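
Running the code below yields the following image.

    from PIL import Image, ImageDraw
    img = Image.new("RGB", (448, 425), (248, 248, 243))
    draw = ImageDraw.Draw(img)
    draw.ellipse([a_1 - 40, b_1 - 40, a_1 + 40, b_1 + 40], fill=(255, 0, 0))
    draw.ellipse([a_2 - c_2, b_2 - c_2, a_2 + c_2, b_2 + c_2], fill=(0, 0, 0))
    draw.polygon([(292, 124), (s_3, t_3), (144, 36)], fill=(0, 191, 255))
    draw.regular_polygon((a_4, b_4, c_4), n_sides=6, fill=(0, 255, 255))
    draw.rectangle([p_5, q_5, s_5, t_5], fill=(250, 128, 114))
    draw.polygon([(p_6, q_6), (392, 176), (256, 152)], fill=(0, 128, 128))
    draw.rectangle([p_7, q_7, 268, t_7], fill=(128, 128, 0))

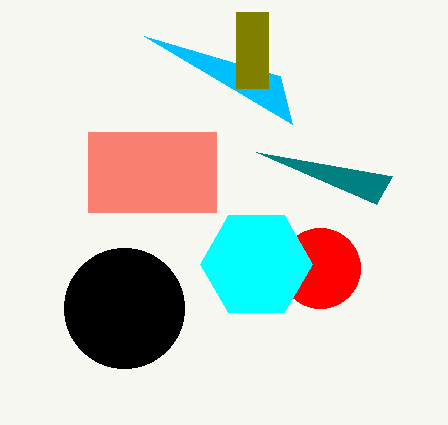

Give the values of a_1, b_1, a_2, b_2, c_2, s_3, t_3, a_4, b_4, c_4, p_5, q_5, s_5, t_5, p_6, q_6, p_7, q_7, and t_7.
a_1 = 320, b_1 = 268, a_2 = 124, b_2 = 308, c_2 = 60, s_3 = 280, t_3 = 76, a_4 = 256, b_4 = 264, c_4 = 56, p_5 = 88, q_5 = 132, s_5 = 216, t_5 = 212, p_6 = 376, q_6 = 204, p_7 = 236, q_7 = 12, t_7 = 88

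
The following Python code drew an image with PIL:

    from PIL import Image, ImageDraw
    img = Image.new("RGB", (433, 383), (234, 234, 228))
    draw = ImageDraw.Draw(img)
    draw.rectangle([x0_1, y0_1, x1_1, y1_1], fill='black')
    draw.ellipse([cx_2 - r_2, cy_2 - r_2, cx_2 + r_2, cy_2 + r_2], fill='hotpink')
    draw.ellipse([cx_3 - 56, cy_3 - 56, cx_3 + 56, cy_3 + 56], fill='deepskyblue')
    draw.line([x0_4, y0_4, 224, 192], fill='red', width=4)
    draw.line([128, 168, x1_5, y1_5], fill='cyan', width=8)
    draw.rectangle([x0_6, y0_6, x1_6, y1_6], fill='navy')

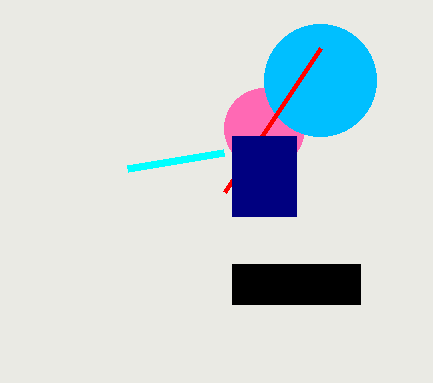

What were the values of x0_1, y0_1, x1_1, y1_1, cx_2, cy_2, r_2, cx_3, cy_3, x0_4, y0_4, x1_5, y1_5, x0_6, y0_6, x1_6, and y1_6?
x0_1 = 232, y0_1 = 264, x1_1 = 360, y1_1 = 304, cx_2 = 264, cy_2 = 128, r_2 = 40, cx_3 = 320, cy_3 = 80, x0_4 = 320, y0_4 = 48, x1_5 = 224, y1_5 = 152, x0_6 = 232, y0_6 = 136, x1_6 = 296, y1_6 = 216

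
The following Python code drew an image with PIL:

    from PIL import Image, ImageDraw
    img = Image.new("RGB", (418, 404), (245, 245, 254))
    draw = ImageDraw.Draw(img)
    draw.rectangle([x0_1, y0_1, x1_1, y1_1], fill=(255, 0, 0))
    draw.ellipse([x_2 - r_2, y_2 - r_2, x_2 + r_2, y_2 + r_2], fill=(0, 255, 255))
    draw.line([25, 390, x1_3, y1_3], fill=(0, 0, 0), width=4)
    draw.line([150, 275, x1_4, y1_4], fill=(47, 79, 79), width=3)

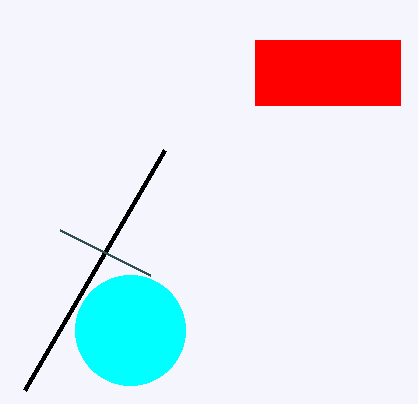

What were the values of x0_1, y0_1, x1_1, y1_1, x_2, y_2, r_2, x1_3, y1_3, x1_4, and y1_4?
x0_1 = 255
y0_1 = 40
x1_1 = 400
y1_1 = 105
x_2 = 130
y_2 = 330
r_2 = 55
x1_3 = 165
y1_3 = 150
x1_4 = 60
y1_4 = 230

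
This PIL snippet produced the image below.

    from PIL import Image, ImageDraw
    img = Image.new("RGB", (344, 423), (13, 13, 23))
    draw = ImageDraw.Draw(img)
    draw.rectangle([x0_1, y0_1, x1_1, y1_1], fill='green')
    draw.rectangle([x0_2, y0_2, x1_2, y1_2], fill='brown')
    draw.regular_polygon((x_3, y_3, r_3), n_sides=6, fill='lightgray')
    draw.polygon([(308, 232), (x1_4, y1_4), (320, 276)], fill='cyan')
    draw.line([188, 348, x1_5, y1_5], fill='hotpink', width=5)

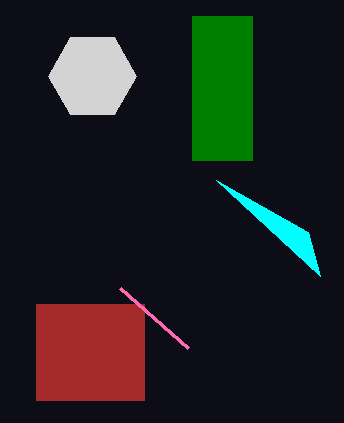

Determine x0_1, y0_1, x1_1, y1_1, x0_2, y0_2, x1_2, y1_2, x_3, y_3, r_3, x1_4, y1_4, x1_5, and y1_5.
x0_1 = 192; y0_1 = 16; x1_1 = 252; y1_1 = 160; x0_2 = 36; y0_2 = 304; x1_2 = 144; y1_2 = 400; x_3 = 92; y_3 = 76; r_3 = 44; x1_4 = 216; y1_4 = 180; x1_5 = 120; y1_5 = 288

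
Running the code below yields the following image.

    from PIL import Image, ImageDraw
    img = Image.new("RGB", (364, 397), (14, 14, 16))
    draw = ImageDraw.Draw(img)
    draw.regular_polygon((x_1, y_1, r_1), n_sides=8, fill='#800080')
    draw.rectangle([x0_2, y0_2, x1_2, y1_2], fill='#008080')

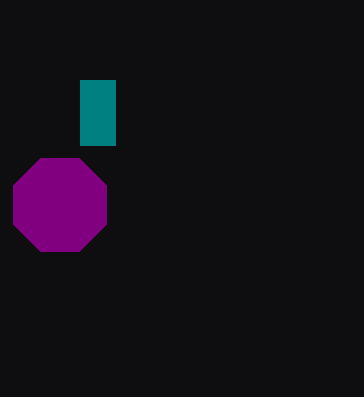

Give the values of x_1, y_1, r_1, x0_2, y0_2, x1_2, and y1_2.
x_1 = 60; y_1 = 205; r_1 = 50; x0_2 = 80; y0_2 = 80; x1_2 = 115; y1_2 = 145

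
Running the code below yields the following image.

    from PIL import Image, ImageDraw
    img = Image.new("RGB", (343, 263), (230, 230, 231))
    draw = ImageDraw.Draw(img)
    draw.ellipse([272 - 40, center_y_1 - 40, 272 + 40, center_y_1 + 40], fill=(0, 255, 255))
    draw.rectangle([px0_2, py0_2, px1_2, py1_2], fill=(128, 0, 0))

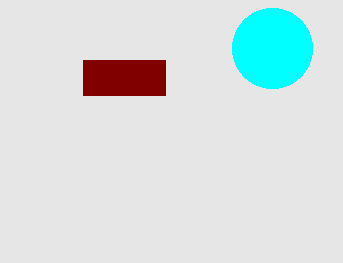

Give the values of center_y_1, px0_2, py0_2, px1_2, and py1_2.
center_y_1 = 48
px0_2 = 83
py0_2 = 60
px1_2 = 165
py1_2 = 95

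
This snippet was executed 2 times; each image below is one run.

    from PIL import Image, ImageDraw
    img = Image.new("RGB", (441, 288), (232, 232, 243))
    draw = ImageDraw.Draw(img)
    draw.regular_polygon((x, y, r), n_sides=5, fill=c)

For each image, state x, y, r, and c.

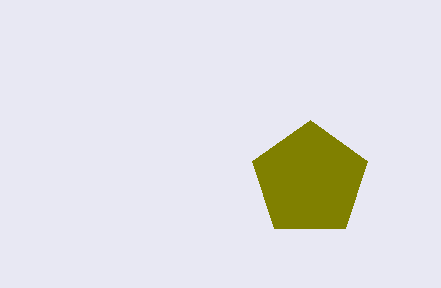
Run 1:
x = 310, y = 180, r = 60, c = 'olive'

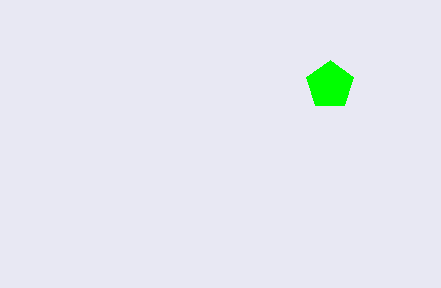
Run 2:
x = 330
y = 85
r = 25
c = 'lime'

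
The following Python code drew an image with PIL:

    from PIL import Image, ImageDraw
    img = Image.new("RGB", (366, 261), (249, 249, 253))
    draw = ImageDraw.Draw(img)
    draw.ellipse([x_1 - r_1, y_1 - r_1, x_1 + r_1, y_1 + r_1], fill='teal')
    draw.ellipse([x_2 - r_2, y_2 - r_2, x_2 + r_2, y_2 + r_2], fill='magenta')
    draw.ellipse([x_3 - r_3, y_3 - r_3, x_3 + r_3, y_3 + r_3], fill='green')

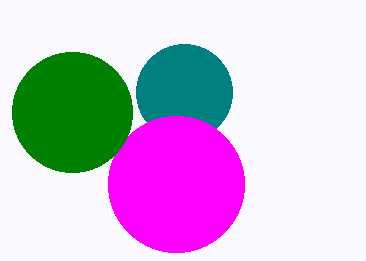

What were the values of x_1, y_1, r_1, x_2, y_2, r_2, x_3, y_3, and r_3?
x_1 = 184; y_1 = 92; r_1 = 48; x_2 = 176; y_2 = 184; r_2 = 68; x_3 = 72; y_3 = 112; r_3 = 60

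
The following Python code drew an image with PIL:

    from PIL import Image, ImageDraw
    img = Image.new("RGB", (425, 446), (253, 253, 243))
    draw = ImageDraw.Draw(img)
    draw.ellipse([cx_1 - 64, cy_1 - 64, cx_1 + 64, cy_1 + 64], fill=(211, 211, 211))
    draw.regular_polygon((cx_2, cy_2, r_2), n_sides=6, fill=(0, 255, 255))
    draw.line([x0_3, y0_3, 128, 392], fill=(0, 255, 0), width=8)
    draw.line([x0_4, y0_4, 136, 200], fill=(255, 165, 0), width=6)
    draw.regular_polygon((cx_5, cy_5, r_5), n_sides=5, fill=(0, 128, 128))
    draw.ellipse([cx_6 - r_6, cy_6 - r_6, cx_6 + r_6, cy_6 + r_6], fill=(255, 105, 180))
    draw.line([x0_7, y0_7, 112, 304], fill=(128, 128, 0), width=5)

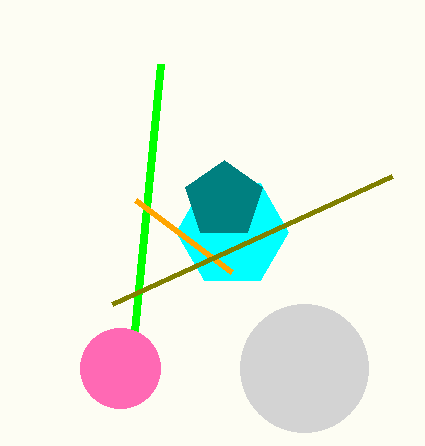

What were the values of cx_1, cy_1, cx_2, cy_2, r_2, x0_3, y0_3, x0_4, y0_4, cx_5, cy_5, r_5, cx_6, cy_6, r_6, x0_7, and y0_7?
cx_1 = 304, cy_1 = 368, cx_2 = 232, cy_2 = 232, r_2 = 56, x0_3 = 160, y0_3 = 64, x0_4 = 232, y0_4 = 272, cx_5 = 224, cy_5 = 200, r_5 = 40, cx_6 = 120, cy_6 = 368, r_6 = 40, x0_7 = 392, y0_7 = 176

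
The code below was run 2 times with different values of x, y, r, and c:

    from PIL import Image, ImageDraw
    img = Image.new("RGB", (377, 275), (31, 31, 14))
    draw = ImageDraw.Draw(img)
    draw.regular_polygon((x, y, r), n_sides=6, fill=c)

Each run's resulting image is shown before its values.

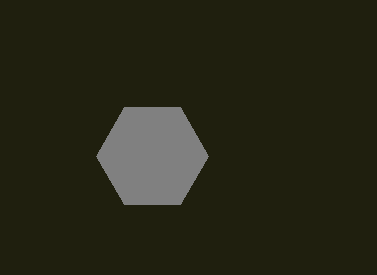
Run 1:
x = 152
y = 156
r = 56
c = 'gray'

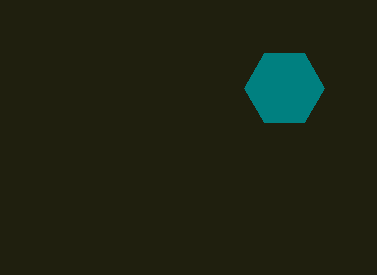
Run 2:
x = 284; y = 88; r = 40; c = 'teal'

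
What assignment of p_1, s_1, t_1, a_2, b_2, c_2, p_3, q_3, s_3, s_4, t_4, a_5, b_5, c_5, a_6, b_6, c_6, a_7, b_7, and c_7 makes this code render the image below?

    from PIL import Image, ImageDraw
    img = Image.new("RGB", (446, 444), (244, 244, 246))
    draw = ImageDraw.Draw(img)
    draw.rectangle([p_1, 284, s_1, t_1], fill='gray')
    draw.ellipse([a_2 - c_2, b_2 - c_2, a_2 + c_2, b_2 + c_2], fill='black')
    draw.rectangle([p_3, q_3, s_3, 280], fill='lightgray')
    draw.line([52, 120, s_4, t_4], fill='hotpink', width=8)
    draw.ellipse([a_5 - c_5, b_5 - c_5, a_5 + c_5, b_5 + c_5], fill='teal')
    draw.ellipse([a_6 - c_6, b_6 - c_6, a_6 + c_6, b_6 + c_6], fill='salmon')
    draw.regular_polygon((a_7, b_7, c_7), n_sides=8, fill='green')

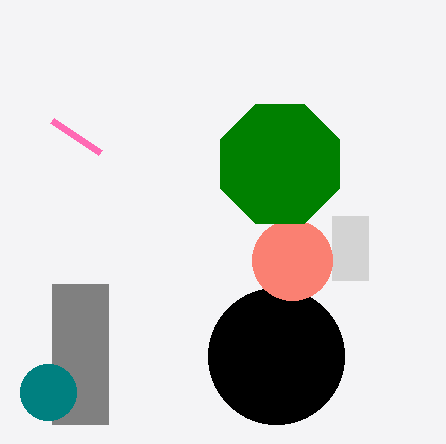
p_1 = 52; s_1 = 108; t_1 = 424; a_2 = 276; b_2 = 356; c_2 = 68; p_3 = 332; q_3 = 216; s_3 = 368; s_4 = 100; t_4 = 152; a_5 = 48; b_5 = 392; c_5 = 28; a_6 = 292; b_6 = 260; c_6 = 40; a_7 = 280; b_7 = 164; c_7 = 64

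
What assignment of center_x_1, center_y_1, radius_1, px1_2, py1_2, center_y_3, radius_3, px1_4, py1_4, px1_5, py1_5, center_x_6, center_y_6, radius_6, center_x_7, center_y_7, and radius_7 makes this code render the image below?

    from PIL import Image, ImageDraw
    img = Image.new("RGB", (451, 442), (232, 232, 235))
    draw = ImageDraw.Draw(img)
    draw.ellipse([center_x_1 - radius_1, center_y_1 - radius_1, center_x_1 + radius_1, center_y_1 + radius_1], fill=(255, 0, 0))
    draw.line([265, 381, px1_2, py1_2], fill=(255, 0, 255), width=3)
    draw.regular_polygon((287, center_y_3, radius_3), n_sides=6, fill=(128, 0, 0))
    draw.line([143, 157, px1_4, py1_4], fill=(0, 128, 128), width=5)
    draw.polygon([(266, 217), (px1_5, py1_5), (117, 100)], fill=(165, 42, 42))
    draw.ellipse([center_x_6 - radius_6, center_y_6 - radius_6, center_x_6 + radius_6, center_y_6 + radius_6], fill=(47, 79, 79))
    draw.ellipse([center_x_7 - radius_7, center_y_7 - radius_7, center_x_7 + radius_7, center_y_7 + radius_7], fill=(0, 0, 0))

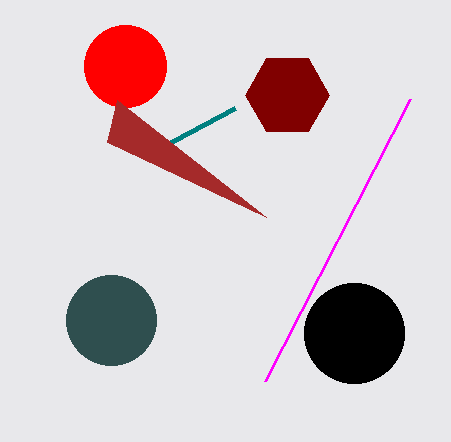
center_x_1 = 125
center_y_1 = 66
radius_1 = 41
px1_2 = 410
py1_2 = 99
center_y_3 = 95
radius_3 = 42
px1_4 = 235
py1_4 = 108
px1_5 = 107
py1_5 = 142
center_x_6 = 111
center_y_6 = 320
radius_6 = 45
center_x_7 = 354
center_y_7 = 333
radius_7 = 50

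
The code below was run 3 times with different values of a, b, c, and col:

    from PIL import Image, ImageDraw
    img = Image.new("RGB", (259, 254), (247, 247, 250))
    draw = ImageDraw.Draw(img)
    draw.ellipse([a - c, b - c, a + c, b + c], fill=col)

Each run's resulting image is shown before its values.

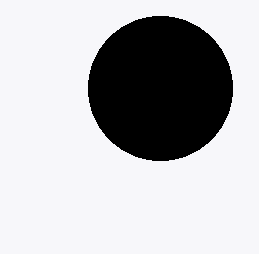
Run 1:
a = 160
b = 88
c = 72
col = 'black'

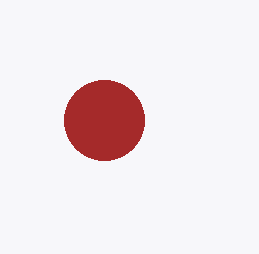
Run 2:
a = 104, b = 120, c = 40, col = 'brown'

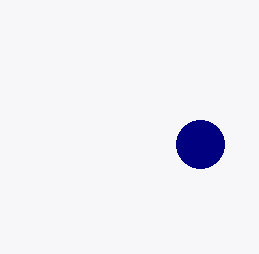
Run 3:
a = 200
b = 144
c = 24
col = 'navy'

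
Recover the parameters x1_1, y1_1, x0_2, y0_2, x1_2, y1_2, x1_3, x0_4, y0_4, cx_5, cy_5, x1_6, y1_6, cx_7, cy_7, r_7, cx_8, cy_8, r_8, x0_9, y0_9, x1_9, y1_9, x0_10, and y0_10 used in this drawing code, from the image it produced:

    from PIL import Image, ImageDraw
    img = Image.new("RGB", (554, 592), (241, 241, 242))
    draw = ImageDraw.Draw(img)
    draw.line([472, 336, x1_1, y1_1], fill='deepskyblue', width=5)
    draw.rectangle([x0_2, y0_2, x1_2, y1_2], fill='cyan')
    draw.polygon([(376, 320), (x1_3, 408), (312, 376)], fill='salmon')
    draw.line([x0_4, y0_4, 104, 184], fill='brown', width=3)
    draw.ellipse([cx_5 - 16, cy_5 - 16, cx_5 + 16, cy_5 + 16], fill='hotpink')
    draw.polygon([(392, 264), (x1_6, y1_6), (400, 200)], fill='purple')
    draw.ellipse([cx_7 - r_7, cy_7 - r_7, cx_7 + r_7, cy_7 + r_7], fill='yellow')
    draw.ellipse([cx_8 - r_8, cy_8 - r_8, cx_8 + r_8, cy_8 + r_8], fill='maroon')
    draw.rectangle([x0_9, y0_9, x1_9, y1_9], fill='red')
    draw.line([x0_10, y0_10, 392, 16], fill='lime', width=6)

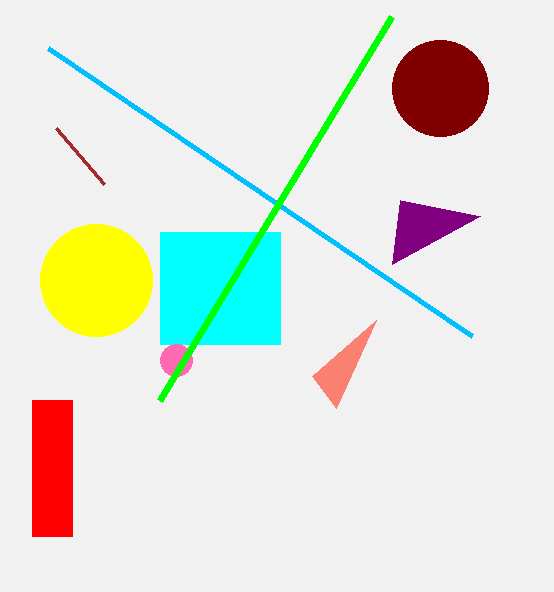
x1_1 = 48; y1_1 = 48; x0_2 = 160; y0_2 = 232; x1_2 = 280; y1_2 = 344; x1_3 = 336; x0_4 = 56; y0_4 = 128; cx_5 = 176; cy_5 = 360; x1_6 = 480; y1_6 = 216; cx_7 = 96; cy_7 = 280; r_7 = 56; cx_8 = 440; cy_8 = 88; r_8 = 48; x0_9 = 32; y0_9 = 400; x1_9 = 72; y1_9 = 536; x0_10 = 160; y0_10 = 400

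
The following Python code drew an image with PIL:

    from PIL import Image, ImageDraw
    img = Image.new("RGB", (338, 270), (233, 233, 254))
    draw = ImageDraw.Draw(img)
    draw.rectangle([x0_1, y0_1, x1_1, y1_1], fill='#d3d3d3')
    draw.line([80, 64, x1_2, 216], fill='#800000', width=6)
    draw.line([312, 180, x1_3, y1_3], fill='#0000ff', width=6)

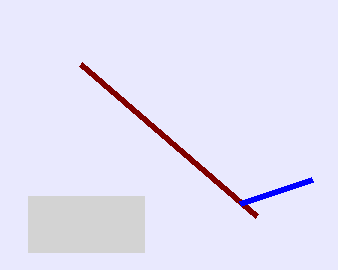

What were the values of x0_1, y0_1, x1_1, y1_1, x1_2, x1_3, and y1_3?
x0_1 = 28; y0_1 = 196; x1_1 = 144; y1_1 = 252; x1_2 = 256; x1_3 = 240; y1_3 = 204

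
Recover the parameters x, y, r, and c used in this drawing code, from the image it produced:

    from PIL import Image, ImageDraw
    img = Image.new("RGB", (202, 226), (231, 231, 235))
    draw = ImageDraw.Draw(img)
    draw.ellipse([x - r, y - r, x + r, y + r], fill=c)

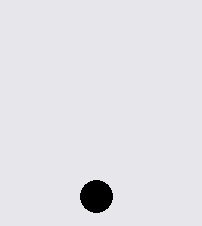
x = 96; y = 196; r = 16; c = 'black'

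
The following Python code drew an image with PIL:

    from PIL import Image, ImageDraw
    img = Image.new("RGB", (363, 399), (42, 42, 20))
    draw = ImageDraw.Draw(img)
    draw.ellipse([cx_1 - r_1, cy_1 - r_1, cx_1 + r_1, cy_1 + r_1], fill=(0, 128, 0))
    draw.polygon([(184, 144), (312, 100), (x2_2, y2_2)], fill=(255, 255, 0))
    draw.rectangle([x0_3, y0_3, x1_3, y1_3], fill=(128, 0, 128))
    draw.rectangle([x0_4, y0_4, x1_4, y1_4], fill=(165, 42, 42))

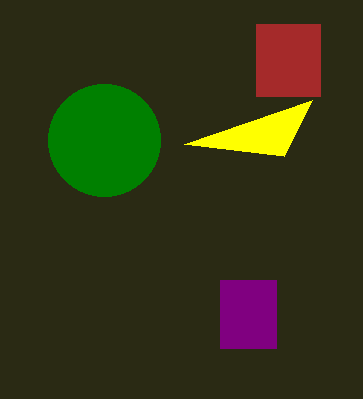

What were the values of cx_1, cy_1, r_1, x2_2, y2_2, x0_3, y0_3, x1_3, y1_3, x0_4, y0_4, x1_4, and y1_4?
cx_1 = 104
cy_1 = 140
r_1 = 56
x2_2 = 284
y2_2 = 156
x0_3 = 220
y0_3 = 280
x1_3 = 276
y1_3 = 348
x0_4 = 256
y0_4 = 24
x1_4 = 320
y1_4 = 96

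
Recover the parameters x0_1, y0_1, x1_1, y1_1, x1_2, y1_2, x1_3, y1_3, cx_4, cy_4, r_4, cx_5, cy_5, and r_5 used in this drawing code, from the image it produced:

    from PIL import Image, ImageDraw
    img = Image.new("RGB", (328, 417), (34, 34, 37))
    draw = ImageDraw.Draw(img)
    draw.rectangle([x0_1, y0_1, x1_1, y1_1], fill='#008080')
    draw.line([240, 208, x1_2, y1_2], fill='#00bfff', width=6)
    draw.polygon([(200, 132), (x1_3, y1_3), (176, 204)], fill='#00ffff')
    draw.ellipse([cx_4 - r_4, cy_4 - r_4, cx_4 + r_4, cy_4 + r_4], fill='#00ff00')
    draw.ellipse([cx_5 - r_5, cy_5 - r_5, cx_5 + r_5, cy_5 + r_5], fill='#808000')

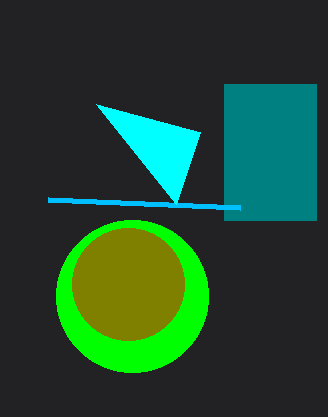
x0_1 = 224
y0_1 = 84
x1_1 = 316
y1_1 = 220
x1_2 = 48
y1_2 = 200
x1_3 = 96
y1_3 = 104
cx_4 = 132
cy_4 = 296
r_4 = 76
cx_5 = 128
cy_5 = 284
r_5 = 56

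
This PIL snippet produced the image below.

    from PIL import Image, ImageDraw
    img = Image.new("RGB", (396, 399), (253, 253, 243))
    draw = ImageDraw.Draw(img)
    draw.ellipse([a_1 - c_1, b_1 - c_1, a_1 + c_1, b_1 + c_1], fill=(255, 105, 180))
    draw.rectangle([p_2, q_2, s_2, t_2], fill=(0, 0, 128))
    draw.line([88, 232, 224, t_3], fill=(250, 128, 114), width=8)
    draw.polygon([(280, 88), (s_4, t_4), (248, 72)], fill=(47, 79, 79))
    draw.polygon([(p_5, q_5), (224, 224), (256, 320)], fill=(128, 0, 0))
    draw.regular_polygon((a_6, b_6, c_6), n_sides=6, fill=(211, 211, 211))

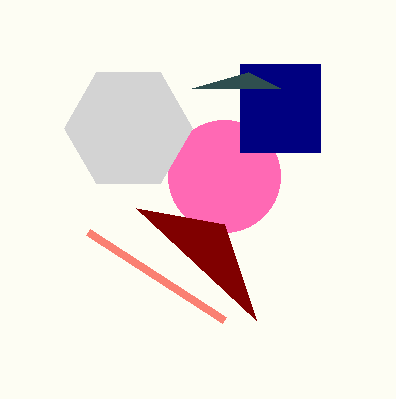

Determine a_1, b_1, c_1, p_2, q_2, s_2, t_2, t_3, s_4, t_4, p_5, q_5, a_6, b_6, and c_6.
a_1 = 224, b_1 = 176, c_1 = 56, p_2 = 240, q_2 = 64, s_2 = 320, t_2 = 152, t_3 = 320, s_4 = 192, t_4 = 88, p_5 = 136, q_5 = 208, a_6 = 128, b_6 = 128, c_6 = 64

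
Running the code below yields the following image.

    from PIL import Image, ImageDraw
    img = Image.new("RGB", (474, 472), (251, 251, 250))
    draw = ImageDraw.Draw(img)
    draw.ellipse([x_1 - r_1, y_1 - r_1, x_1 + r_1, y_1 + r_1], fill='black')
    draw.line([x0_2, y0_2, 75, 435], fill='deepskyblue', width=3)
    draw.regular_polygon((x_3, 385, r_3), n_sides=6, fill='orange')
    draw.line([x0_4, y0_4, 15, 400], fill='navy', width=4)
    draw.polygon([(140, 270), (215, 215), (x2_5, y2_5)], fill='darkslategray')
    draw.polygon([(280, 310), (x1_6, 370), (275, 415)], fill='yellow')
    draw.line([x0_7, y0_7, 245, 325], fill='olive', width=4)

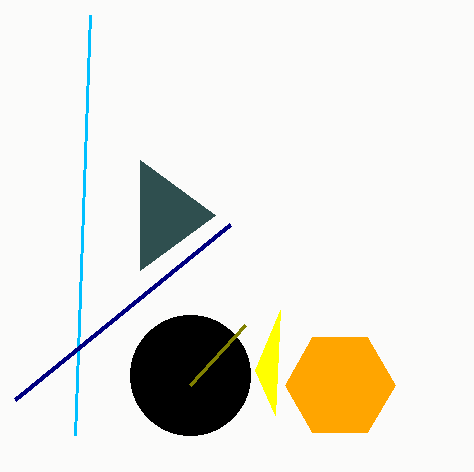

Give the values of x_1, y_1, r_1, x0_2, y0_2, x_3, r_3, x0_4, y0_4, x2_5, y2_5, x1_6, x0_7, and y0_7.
x_1 = 190, y_1 = 375, r_1 = 60, x0_2 = 90, y0_2 = 15, x_3 = 340, r_3 = 55, x0_4 = 230, y0_4 = 225, x2_5 = 140, y2_5 = 160, x1_6 = 255, x0_7 = 190, y0_7 = 385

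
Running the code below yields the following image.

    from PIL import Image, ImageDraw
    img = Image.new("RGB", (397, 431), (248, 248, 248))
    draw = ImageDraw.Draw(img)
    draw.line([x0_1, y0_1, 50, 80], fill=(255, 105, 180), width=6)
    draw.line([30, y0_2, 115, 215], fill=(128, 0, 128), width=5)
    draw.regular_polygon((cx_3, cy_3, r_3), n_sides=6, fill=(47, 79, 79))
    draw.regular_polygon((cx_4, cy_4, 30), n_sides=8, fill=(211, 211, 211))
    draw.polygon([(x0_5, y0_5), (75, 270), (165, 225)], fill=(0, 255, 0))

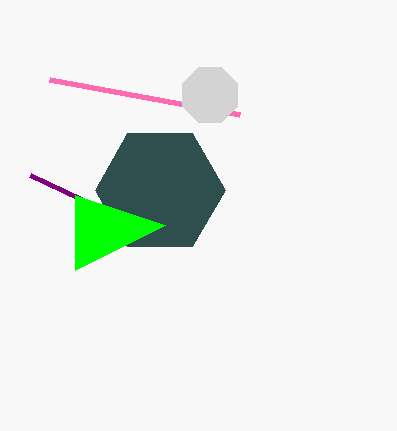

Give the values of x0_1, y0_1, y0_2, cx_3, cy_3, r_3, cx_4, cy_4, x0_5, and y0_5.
x0_1 = 240, y0_1 = 115, y0_2 = 175, cx_3 = 160, cy_3 = 190, r_3 = 65, cx_4 = 210, cy_4 = 95, x0_5 = 75, y0_5 = 195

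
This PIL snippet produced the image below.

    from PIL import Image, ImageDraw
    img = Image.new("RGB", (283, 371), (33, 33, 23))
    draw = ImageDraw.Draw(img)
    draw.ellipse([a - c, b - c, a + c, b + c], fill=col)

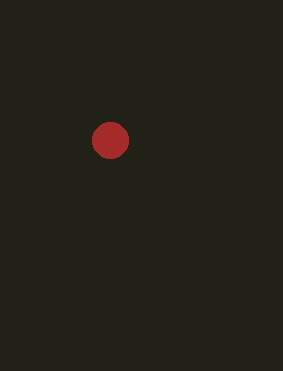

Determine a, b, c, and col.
a = 110, b = 140, c = 18, col = 'brown'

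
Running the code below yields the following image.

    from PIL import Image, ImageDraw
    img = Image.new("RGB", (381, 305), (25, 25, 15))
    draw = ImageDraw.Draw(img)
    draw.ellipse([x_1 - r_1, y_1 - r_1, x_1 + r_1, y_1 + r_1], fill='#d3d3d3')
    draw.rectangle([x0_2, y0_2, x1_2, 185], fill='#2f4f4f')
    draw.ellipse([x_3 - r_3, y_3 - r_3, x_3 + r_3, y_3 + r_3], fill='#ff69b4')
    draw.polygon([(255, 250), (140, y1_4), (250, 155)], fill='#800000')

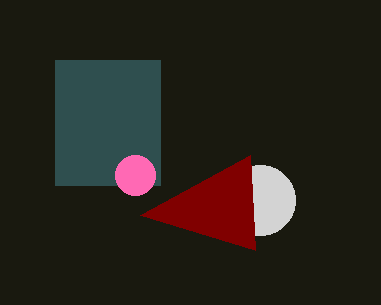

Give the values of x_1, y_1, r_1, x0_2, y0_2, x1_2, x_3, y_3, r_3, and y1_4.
x_1 = 260; y_1 = 200; r_1 = 35; x0_2 = 55; y0_2 = 60; x1_2 = 160; x_3 = 135; y_3 = 175; r_3 = 20; y1_4 = 215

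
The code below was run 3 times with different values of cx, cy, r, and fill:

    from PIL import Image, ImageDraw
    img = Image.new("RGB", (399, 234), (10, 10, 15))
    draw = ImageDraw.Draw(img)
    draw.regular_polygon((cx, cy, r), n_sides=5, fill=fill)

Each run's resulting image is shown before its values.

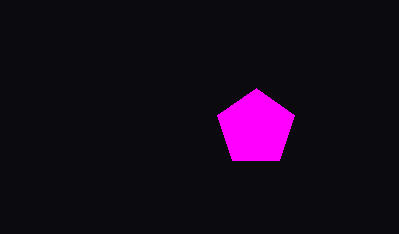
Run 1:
cx = 256; cy = 128; r = 40; fill = 'magenta'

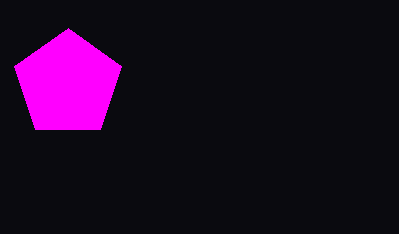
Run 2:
cx = 68; cy = 84; r = 56; fill = 'magenta'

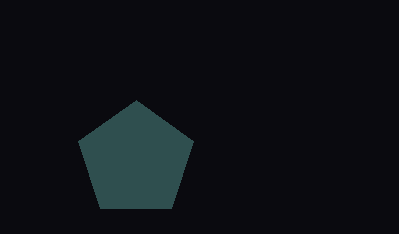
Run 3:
cx = 136, cy = 160, r = 60, fill = 'darkslategray'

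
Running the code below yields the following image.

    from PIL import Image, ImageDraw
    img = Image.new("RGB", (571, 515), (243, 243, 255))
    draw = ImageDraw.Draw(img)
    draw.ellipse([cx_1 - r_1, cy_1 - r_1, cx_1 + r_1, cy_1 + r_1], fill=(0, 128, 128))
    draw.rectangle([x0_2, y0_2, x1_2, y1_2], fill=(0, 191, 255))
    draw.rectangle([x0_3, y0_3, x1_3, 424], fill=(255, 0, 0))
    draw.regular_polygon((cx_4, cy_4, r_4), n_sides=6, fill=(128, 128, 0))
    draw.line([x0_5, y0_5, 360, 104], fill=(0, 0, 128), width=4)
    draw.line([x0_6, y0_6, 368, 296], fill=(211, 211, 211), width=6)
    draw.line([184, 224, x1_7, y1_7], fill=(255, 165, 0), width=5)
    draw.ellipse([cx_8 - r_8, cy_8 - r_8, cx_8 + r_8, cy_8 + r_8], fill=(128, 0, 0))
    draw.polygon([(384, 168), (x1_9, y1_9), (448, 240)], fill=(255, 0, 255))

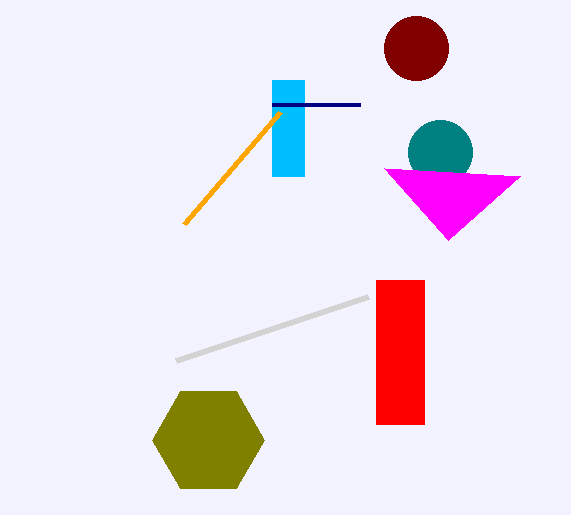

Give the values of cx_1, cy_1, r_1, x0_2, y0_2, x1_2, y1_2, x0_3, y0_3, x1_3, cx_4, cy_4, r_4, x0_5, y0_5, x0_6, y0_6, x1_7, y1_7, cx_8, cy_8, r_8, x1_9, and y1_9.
cx_1 = 440; cy_1 = 152; r_1 = 32; x0_2 = 272; y0_2 = 80; x1_2 = 304; y1_2 = 176; x0_3 = 376; y0_3 = 280; x1_3 = 424; cx_4 = 208; cy_4 = 440; r_4 = 56; x0_5 = 272; y0_5 = 104; x0_6 = 176; y0_6 = 360; x1_7 = 280; y1_7 = 112; cx_8 = 416; cy_8 = 48; r_8 = 32; x1_9 = 520; y1_9 = 176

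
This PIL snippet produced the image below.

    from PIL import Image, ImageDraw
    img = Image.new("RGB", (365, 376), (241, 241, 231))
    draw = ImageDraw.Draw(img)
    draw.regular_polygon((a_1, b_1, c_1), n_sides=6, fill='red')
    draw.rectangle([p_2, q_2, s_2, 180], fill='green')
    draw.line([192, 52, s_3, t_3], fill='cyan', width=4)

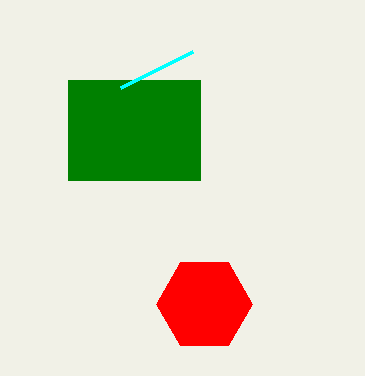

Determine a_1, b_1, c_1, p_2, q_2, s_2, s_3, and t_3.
a_1 = 204; b_1 = 304; c_1 = 48; p_2 = 68; q_2 = 80; s_2 = 200; s_3 = 120; t_3 = 88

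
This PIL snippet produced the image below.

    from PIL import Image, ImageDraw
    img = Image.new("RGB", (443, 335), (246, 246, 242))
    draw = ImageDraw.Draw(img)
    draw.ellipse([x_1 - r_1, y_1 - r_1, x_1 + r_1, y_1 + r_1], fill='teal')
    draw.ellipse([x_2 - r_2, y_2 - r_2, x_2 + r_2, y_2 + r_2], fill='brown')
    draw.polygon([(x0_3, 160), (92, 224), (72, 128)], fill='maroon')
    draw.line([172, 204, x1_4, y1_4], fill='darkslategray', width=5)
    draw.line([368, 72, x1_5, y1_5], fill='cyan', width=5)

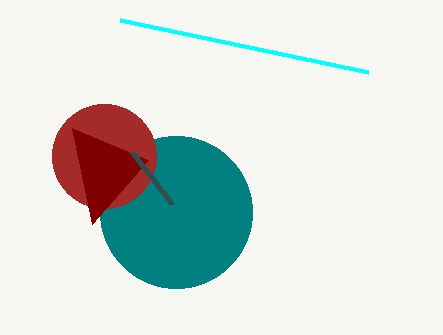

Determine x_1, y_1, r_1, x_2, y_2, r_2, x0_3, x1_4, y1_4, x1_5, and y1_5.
x_1 = 176
y_1 = 212
r_1 = 76
x_2 = 104
y_2 = 156
r_2 = 52
x0_3 = 148
x1_4 = 132
y1_4 = 152
x1_5 = 120
y1_5 = 20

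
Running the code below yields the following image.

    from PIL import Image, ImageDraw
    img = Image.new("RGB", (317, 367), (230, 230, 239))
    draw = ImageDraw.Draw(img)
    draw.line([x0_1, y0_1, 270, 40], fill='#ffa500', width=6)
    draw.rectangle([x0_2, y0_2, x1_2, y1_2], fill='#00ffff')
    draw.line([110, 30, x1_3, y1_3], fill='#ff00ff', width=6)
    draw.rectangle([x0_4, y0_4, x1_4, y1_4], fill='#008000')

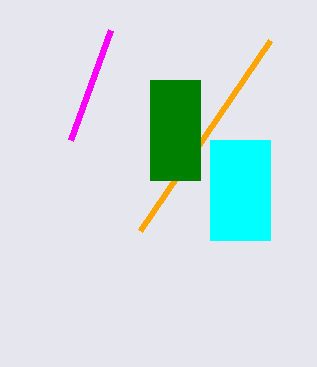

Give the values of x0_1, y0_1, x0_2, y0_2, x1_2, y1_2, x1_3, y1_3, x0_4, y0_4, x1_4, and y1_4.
x0_1 = 140; y0_1 = 230; x0_2 = 210; y0_2 = 140; x1_2 = 270; y1_2 = 240; x1_3 = 70; y1_3 = 140; x0_4 = 150; y0_4 = 80; x1_4 = 200; y1_4 = 180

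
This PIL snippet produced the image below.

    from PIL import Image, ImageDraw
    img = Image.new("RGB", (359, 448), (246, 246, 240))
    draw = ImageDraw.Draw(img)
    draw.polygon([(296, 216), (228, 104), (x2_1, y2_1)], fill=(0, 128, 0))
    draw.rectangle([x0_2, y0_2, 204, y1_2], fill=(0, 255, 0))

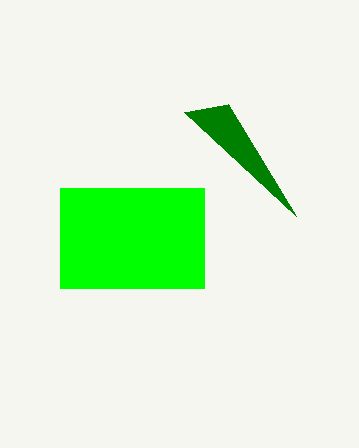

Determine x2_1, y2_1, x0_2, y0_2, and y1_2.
x2_1 = 184
y2_1 = 112
x0_2 = 60
y0_2 = 188
y1_2 = 288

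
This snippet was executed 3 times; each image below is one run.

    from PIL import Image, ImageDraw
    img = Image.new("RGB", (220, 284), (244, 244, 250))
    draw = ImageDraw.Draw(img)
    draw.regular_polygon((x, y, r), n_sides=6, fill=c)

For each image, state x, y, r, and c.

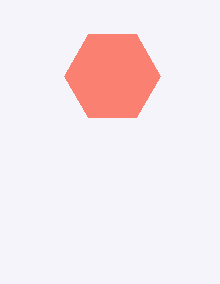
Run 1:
x = 112, y = 76, r = 48, c = 'salmon'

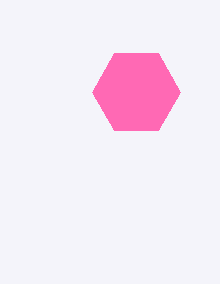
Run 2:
x = 136; y = 92; r = 44; c = 'hotpink'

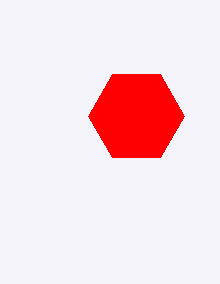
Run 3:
x = 136, y = 116, r = 48, c = 'red'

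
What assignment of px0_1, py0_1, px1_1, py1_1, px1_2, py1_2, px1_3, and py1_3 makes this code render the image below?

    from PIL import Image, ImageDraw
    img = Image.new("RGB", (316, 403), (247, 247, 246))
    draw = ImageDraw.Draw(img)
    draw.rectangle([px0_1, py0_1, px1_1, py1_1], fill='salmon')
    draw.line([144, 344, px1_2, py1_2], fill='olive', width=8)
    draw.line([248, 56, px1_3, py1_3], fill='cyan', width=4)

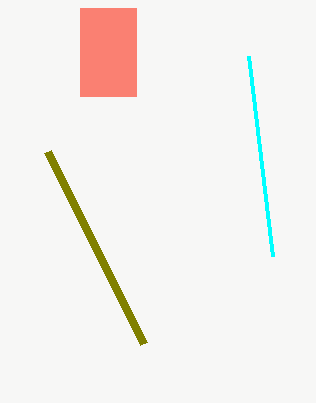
px0_1 = 80; py0_1 = 8; px1_1 = 136; py1_1 = 96; px1_2 = 48; py1_2 = 152; px1_3 = 272; py1_3 = 256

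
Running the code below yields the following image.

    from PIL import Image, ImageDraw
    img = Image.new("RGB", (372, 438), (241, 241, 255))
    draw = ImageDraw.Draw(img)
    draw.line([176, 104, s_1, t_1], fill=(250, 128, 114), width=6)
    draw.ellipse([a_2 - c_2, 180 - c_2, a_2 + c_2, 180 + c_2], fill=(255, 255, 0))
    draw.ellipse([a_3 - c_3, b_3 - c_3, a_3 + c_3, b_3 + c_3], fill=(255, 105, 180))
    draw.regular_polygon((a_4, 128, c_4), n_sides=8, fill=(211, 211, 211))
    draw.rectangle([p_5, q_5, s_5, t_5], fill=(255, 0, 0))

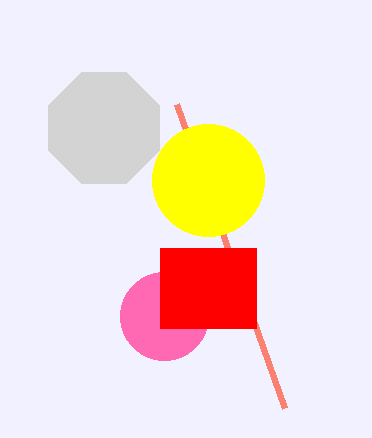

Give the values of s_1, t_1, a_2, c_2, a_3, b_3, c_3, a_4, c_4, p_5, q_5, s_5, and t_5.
s_1 = 284; t_1 = 408; a_2 = 208; c_2 = 56; a_3 = 164; b_3 = 316; c_3 = 44; a_4 = 104; c_4 = 60; p_5 = 160; q_5 = 248; s_5 = 256; t_5 = 328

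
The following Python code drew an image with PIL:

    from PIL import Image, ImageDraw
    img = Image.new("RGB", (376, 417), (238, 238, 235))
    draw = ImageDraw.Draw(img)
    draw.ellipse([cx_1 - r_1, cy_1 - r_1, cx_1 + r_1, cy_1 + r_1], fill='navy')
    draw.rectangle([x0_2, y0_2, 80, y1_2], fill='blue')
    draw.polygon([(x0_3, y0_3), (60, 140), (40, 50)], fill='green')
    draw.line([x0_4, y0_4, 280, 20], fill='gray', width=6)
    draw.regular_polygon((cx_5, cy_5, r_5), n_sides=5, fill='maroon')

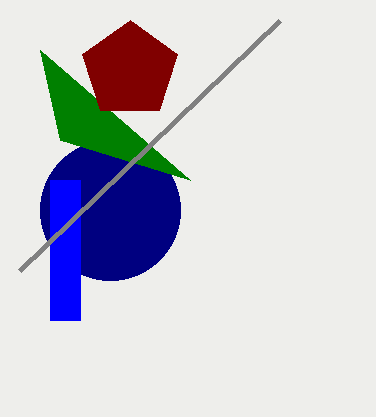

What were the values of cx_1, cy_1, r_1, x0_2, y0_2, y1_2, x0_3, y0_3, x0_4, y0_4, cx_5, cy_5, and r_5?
cx_1 = 110
cy_1 = 210
r_1 = 70
x0_2 = 50
y0_2 = 180
y1_2 = 320
x0_3 = 190
y0_3 = 180
x0_4 = 20
y0_4 = 270
cx_5 = 130
cy_5 = 70
r_5 = 50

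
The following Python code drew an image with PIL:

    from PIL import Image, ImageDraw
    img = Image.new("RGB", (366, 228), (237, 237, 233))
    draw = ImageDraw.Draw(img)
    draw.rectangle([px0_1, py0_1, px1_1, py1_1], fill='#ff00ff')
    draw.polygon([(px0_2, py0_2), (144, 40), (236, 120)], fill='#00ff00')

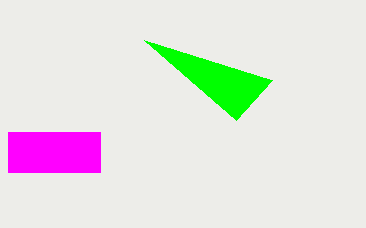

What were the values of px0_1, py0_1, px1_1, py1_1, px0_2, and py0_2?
px0_1 = 8
py0_1 = 132
px1_1 = 100
py1_1 = 172
px0_2 = 272
py0_2 = 80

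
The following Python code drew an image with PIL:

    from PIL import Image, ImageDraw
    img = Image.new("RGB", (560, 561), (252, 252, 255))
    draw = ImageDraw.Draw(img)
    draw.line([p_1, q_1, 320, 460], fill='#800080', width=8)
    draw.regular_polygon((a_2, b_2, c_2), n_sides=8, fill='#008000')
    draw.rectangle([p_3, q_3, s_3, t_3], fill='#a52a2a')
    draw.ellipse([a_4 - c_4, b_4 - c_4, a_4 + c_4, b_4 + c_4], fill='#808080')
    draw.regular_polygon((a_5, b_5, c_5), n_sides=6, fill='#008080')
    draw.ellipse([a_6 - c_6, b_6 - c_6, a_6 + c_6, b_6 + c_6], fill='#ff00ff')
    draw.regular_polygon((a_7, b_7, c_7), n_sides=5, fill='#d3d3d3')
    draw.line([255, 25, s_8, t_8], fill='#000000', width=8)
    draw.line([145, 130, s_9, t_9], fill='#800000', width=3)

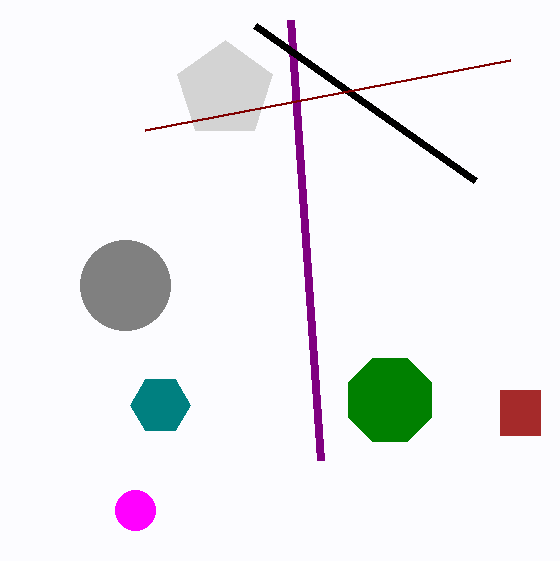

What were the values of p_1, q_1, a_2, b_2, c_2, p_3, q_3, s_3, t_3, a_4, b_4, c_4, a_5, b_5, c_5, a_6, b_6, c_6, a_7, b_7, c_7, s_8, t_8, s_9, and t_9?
p_1 = 290; q_1 = 20; a_2 = 390; b_2 = 400; c_2 = 45; p_3 = 500; q_3 = 390; s_3 = 540; t_3 = 435; a_4 = 125; b_4 = 285; c_4 = 45; a_5 = 160; b_5 = 405; c_5 = 30; a_6 = 135; b_6 = 510; c_6 = 20; a_7 = 225; b_7 = 90; c_7 = 50; s_8 = 475; t_8 = 180; s_9 = 510; t_9 = 60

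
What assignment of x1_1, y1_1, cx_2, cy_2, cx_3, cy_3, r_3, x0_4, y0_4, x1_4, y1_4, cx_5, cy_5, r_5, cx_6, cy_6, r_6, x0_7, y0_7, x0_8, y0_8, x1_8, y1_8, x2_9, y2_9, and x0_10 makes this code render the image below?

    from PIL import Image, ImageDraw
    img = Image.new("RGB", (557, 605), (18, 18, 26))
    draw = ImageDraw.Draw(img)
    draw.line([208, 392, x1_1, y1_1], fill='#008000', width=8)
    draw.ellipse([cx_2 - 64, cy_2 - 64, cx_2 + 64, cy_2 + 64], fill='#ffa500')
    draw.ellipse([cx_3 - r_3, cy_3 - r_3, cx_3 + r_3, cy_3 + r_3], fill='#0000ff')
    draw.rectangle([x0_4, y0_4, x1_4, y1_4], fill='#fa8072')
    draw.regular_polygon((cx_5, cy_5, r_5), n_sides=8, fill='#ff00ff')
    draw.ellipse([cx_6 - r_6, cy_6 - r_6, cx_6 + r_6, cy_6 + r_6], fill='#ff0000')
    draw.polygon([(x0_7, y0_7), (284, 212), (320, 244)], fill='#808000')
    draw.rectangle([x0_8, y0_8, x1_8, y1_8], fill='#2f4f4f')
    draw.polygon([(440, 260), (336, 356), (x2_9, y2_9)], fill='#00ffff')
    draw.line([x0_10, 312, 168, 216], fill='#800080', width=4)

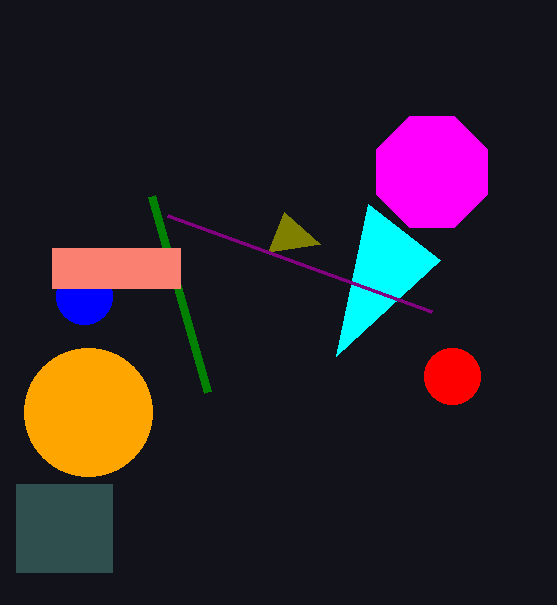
x1_1 = 152, y1_1 = 196, cx_2 = 88, cy_2 = 412, cx_3 = 84, cy_3 = 296, r_3 = 28, x0_4 = 52, y0_4 = 248, x1_4 = 180, y1_4 = 288, cx_5 = 432, cy_5 = 172, r_5 = 60, cx_6 = 452, cy_6 = 376, r_6 = 28, x0_7 = 268, y0_7 = 252, x0_8 = 16, y0_8 = 484, x1_8 = 112, y1_8 = 572, x2_9 = 368, y2_9 = 204, x0_10 = 432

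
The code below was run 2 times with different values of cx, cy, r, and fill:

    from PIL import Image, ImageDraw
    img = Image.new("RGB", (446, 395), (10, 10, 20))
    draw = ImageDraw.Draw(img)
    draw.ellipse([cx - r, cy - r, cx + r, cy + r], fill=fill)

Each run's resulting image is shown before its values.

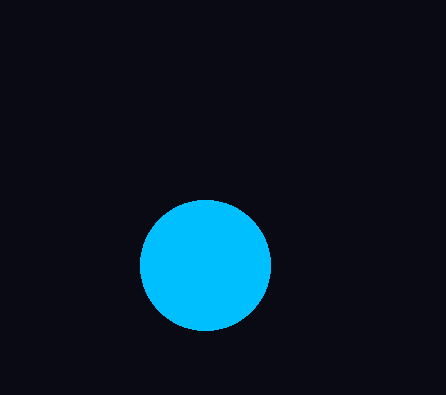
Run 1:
cx = 205; cy = 265; r = 65; fill = 'deepskyblue'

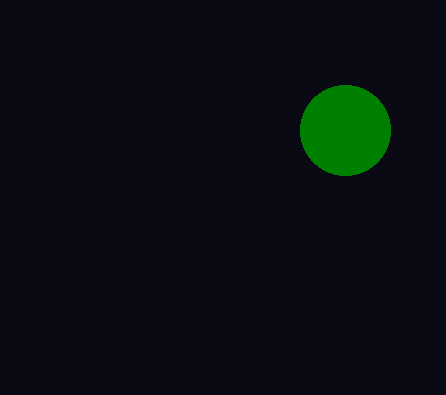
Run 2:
cx = 345
cy = 130
r = 45
fill = 'green'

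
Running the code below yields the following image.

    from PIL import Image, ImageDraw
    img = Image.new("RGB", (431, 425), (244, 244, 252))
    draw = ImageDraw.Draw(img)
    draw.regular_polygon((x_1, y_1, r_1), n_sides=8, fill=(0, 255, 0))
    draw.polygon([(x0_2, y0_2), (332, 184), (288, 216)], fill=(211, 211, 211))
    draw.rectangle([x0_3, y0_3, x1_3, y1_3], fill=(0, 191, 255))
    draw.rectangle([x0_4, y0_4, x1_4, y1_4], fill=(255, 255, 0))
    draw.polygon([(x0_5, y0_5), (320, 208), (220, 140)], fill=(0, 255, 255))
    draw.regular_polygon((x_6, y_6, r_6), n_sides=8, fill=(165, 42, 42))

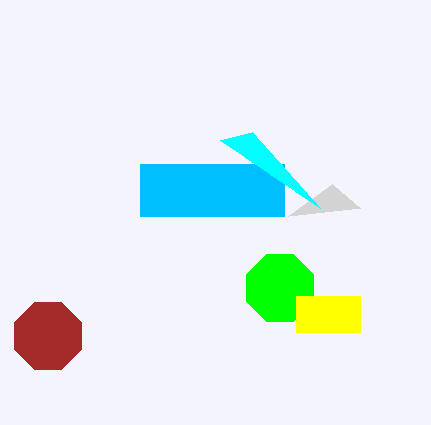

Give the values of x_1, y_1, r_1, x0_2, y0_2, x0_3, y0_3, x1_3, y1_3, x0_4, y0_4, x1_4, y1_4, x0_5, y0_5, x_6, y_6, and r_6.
x_1 = 280, y_1 = 288, r_1 = 36, x0_2 = 360, y0_2 = 208, x0_3 = 140, y0_3 = 164, x1_3 = 284, y1_3 = 216, x0_4 = 296, y0_4 = 296, x1_4 = 360, y1_4 = 332, x0_5 = 252, y0_5 = 132, x_6 = 48, y_6 = 336, r_6 = 36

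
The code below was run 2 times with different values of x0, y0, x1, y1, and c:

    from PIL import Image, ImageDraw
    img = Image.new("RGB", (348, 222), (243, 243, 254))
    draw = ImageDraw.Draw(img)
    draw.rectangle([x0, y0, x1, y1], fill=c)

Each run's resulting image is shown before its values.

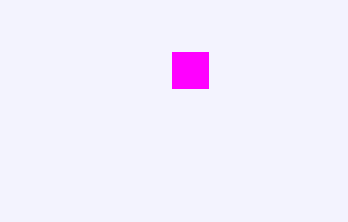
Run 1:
x0 = 172, y0 = 52, x1 = 208, y1 = 88, c = 'magenta'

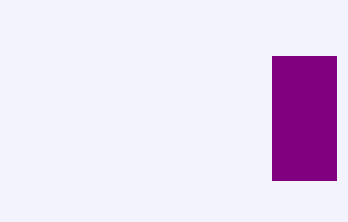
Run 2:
x0 = 272
y0 = 56
x1 = 336
y1 = 180
c = 'purple'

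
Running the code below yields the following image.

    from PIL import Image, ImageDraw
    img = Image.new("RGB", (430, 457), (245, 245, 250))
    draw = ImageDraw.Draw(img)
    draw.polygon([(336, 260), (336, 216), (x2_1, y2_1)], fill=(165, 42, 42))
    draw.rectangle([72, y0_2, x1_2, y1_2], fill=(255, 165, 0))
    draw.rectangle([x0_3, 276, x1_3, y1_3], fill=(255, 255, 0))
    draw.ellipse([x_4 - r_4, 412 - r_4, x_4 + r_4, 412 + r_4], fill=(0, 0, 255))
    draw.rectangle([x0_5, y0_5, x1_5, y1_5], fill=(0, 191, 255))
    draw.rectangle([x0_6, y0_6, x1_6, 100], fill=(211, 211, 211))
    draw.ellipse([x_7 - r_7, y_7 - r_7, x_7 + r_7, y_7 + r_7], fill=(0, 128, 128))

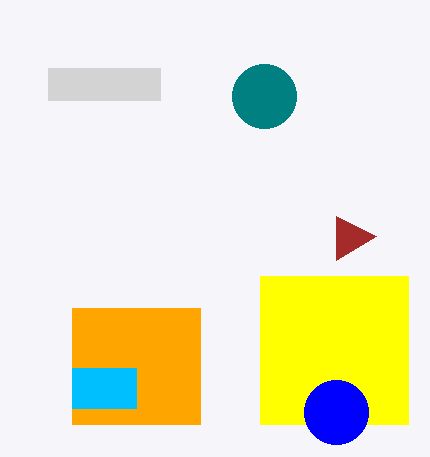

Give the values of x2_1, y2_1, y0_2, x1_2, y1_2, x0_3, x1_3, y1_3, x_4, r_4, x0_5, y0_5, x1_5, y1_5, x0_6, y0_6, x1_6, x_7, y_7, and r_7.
x2_1 = 376, y2_1 = 236, y0_2 = 308, x1_2 = 200, y1_2 = 424, x0_3 = 260, x1_3 = 408, y1_3 = 424, x_4 = 336, r_4 = 32, x0_5 = 72, y0_5 = 368, x1_5 = 136, y1_5 = 408, x0_6 = 48, y0_6 = 68, x1_6 = 160, x_7 = 264, y_7 = 96, r_7 = 32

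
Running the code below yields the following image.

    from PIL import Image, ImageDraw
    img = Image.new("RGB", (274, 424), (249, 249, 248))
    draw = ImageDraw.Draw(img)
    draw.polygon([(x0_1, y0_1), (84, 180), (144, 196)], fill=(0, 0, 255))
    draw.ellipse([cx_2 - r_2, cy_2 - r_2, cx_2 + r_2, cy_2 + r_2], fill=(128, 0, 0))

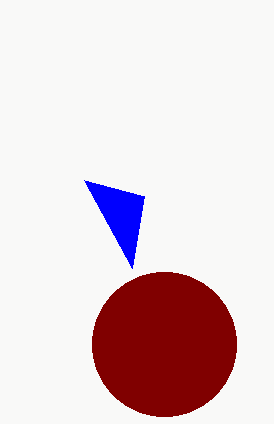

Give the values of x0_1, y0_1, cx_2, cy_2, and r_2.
x0_1 = 132
y0_1 = 268
cx_2 = 164
cy_2 = 344
r_2 = 72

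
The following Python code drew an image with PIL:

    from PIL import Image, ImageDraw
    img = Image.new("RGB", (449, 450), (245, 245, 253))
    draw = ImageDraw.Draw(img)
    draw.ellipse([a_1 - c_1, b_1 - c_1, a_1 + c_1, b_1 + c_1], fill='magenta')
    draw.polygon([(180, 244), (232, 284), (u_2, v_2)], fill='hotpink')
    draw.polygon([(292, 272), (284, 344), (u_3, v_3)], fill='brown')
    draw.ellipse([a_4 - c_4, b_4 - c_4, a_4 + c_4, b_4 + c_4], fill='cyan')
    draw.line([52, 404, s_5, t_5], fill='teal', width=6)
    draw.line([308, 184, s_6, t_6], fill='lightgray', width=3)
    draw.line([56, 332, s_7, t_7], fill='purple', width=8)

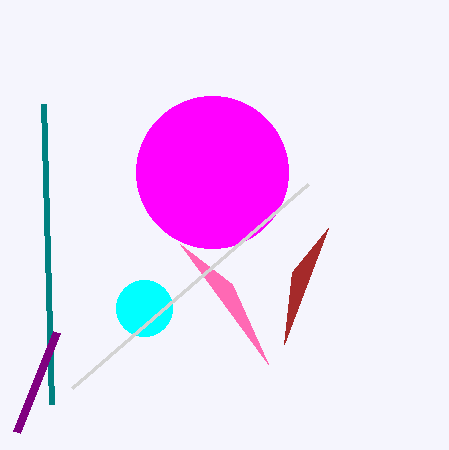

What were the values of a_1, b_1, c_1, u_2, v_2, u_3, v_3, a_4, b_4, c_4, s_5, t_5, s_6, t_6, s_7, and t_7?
a_1 = 212, b_1 = 172, c_1 = 76, u_2 = 268, v_2 = 364, u_3 = 328, v_3 = 228, a_4 = 144, b_4 = 308, c_4 = 28, s_5 = 44, t_5 = 104, s_6 = 72, t_6 = 388, s_7 = 16, t_7 = 432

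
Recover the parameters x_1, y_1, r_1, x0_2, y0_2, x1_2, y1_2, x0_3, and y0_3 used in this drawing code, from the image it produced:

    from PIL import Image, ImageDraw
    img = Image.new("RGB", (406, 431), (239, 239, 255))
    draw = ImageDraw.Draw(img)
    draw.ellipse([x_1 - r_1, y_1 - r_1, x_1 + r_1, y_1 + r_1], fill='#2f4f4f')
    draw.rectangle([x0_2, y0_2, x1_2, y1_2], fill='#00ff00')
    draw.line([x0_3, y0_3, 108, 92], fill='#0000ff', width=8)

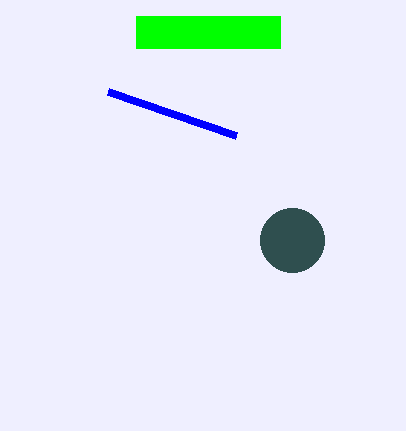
x_1 = 292, y_1 = 240, r_1 = 32, x0_2 = 136, y0_2 = 16, x1_2 = 280, y1_2 = 48, x0_3 = 236, y0_3 = 136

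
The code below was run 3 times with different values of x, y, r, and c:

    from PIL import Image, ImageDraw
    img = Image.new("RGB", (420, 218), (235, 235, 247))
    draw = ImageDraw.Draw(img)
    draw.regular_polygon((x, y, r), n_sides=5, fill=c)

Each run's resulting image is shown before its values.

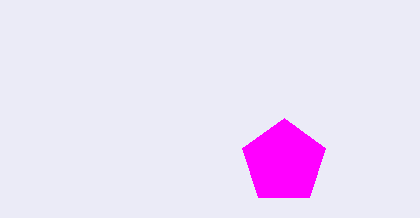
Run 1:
x = 284; y = 162; r = 44; c = 'magenta'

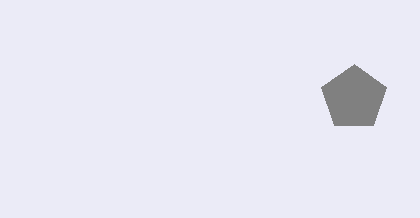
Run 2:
x = 354
y = 98
r = 34
c = 'gray'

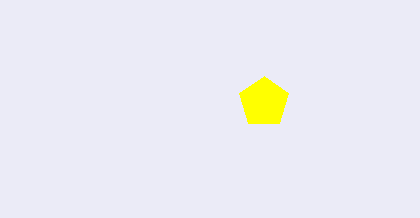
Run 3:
x = 264, y = 102, r = 26, c = 'yellow'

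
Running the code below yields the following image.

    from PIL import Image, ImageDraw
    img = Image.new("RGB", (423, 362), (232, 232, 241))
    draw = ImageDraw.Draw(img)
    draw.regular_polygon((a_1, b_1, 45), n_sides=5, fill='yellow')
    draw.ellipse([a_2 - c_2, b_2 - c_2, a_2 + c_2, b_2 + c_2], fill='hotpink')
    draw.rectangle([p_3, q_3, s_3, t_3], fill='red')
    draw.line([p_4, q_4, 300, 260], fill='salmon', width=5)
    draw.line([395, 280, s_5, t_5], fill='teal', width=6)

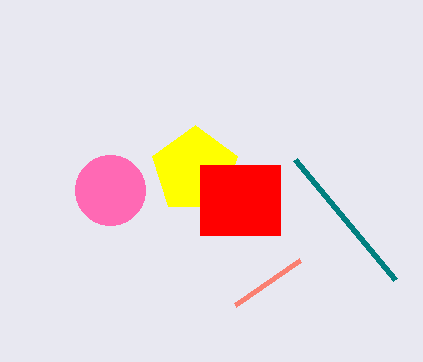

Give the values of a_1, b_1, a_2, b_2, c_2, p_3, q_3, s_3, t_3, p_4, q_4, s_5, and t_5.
a_1 = 195, b_1 = 170, a_2 = 110, b_2 = 190, c_2 = 35, p_3 = 200, q_3 = 165, s_3 = 280, t_3 = 235, p_4 = 235, q_4 = 305, s_5 = 295, t_5 = 160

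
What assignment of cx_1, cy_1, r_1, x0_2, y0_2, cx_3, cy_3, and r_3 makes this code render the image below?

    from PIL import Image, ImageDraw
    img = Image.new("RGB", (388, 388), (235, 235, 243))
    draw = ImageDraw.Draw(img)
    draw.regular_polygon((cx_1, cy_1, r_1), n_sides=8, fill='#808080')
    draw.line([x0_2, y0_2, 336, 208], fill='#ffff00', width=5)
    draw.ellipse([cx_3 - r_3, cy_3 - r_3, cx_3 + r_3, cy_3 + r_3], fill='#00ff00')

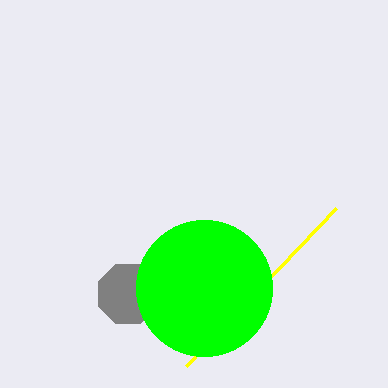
cx_1 = 128
cy_1 = 294
r_1 = 32
x0_2 = 186
y0_2 = 366
cx_3 = 204
cy_3 = 288
r_3 = 68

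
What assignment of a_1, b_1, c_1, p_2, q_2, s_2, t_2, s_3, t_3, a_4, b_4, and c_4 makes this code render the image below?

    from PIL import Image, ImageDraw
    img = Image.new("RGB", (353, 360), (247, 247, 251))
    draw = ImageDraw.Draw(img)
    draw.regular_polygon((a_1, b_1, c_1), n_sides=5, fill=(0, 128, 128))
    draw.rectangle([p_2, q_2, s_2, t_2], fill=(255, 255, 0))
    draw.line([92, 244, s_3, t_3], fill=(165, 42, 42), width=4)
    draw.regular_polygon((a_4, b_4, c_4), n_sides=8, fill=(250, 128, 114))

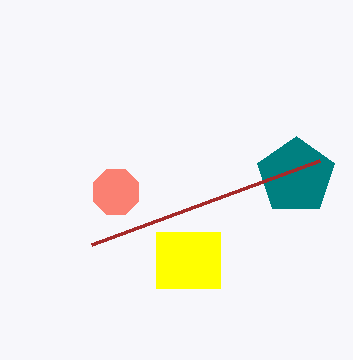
a_1 = 296
b_1 = 176
c_1 = 40
p_2 = 156
q_2 = 232
s_2 = 220
t_2 = 288
s_3 = 320
t_3 = 160
a_4 = 116
b_4 = 192
c_4 = 24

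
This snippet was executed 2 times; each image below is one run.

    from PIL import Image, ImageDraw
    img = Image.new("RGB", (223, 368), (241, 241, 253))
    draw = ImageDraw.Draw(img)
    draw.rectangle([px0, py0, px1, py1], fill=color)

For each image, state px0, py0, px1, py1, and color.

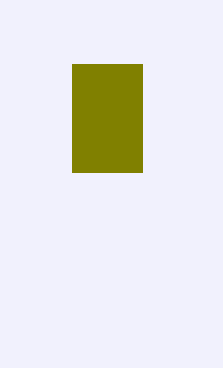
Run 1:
px0 = 72, py0 = 64, px1 = 142, py1 = 172, color = 'olive'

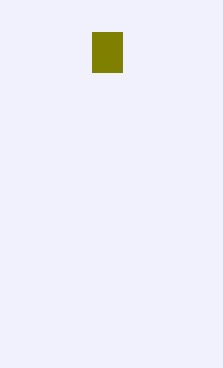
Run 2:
px0 = 92, py0 = 32, px1 = 122, py1 = 72, color = 'olive'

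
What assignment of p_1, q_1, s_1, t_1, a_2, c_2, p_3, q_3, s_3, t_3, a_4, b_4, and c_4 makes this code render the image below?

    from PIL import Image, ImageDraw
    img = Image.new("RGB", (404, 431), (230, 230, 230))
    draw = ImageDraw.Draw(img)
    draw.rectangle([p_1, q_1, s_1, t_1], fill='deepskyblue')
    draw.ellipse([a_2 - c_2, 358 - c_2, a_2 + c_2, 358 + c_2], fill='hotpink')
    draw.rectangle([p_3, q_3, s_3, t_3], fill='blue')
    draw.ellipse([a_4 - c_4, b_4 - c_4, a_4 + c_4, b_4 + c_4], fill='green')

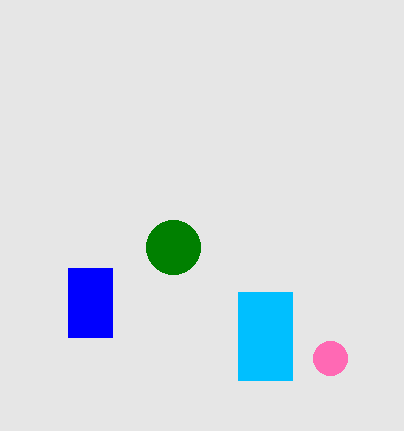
p_1 = 238; q_1 = 292; s_1 = 292; t_1 = 380; a_2 = 330; c_2 = 17; p_3 = 68; q_3 = 268; s_3 = 112; t_3 = 337; a_4 = 173; b_4 = 247; c_4 = 27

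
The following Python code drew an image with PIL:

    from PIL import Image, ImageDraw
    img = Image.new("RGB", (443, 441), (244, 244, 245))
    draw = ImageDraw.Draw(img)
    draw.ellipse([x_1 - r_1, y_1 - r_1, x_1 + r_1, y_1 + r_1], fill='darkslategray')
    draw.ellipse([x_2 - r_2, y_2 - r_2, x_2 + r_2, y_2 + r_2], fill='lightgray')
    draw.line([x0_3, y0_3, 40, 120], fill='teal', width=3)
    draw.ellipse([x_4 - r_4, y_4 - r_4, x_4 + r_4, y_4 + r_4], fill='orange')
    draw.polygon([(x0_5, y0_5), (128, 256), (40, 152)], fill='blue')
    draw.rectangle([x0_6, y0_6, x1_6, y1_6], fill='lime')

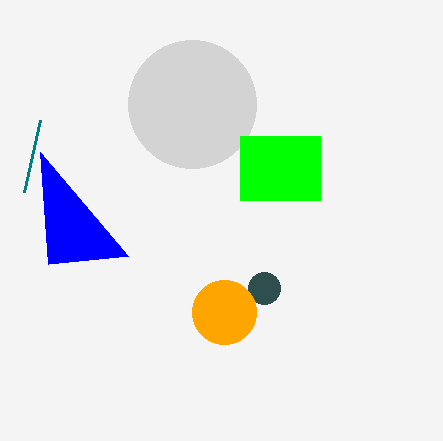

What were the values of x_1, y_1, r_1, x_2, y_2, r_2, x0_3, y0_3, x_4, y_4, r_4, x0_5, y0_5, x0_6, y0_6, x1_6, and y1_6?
x_1 = 264
y_1 = 288
r_1 = 16
x_2 = 192
y_2 = 104
r_2 = 64
x0_3 = 24
y0_3 = 192
x_4 = 224
y_4 = 312
r_4 = 32
x0_5 = 48
y0_5 = 264
x0_6 = 240
y0_6 = 136
x1_6 = 320
y1_6 = 200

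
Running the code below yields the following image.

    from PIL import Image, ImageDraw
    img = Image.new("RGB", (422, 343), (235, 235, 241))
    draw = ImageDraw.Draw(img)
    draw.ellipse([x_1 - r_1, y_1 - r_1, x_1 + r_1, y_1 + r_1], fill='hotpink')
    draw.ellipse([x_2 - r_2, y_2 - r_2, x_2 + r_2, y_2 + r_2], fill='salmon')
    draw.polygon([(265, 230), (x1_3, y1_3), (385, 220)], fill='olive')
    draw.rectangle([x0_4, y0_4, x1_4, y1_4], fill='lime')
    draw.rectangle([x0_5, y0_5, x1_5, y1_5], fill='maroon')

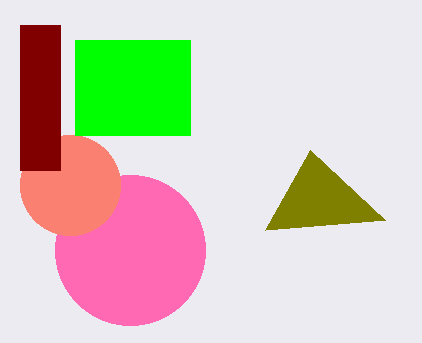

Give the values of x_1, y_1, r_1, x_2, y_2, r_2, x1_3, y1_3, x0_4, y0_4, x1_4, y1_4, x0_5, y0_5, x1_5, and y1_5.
x_1 = 130
y_1 = 250
r_1 = 75
x_2 = 70
y_2 = 185
r_2 = 50
x1_3 = 310
y1_3 = 150
x0_4 = 75
y0_4 = 40
x1_4 = 190
y1_4 = 135
x0_5 = 20
y0_5 = 25
x1_5 = 60
y1_5 = 170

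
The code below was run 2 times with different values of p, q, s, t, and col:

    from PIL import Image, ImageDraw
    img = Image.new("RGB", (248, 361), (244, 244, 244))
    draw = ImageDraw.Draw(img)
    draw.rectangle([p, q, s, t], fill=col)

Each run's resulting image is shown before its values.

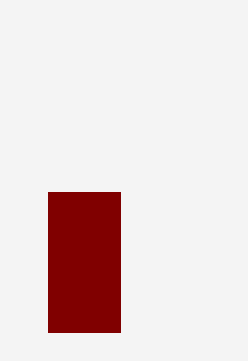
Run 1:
p = 48; q = 192; s = 120; t = 332; col = 'maroon'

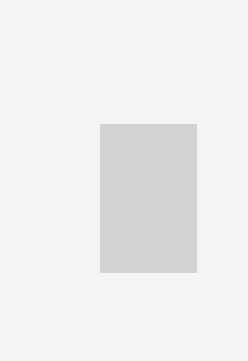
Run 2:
p = 100, q = 124, s = 196, t = 272, col = 'lightgray'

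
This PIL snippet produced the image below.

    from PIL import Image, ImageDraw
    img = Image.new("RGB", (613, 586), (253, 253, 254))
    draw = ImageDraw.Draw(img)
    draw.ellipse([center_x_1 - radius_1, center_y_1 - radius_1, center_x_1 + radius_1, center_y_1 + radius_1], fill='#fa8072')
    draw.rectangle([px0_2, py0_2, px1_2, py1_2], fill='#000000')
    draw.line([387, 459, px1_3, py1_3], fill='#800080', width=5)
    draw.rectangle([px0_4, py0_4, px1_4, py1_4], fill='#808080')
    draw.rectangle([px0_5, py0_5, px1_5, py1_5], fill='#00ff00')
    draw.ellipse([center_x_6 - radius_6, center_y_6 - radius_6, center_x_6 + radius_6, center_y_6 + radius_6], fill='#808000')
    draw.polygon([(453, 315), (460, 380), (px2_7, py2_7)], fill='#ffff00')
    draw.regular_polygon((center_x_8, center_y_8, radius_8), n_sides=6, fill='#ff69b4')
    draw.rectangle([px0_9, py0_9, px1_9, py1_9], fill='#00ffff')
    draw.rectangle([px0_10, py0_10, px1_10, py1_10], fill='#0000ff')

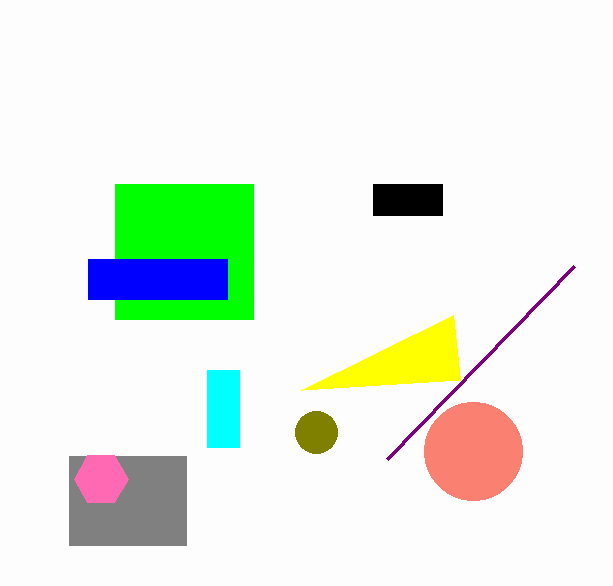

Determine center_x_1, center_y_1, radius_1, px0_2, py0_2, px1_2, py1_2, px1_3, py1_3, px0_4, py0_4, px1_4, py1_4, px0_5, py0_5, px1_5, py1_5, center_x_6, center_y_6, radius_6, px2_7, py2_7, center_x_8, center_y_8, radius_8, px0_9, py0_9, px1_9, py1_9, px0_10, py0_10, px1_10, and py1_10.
center_x_1 = 473; center_y_1 = 451; radius_1 = 49; px0_2 = 373; py0_2 = 184; px1_2 = 442; py1_2 = 215; px1_3 = 574; py1_3 = 266; px0_4 = 69; py0_4 = 456; px1_4 = 186; py1_4 = 545; px0_5 = 115; py0_5 = 184; px1_5 = 253; py1_5 = 319; center_x_6 = 316; center_y_6 = 432; radius_6 = 21; px2_7 = 301; py2_7 = 390; center_x_8 = 101; center_y_8 = 479; radius_8 = 27; px0_9 = 207; py0_9 = 370; px1_9 = 239; py1_9 = 447; px0_10 = 88; py0_10 = 259; px1_10 = 227; py1_10 = 299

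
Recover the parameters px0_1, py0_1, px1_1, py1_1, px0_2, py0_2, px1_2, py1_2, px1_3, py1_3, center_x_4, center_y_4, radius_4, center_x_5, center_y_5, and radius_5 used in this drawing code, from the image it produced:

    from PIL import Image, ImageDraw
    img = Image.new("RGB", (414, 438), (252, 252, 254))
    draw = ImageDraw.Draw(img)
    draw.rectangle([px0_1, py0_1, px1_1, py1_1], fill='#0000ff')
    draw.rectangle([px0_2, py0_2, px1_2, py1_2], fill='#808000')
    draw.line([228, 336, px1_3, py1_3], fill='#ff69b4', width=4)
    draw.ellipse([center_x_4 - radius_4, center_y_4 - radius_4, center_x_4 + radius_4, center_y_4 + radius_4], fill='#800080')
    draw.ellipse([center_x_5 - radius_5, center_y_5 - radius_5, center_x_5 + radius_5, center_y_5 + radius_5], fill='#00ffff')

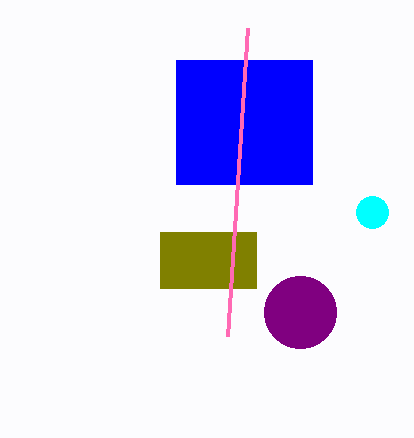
px0_1 = 176
py0_1 = 60
px1_1 = 312
py1_1 = 184
px0_2 = 160
py0_2 = 232
px1_2 = 256
py1_2 = 288
px1_3 = 248
py1_3 = 28
center_x_4 = 300
center_y_4 = 312
radius_4 = 36
center_x_5 = 372
center_y_5 = 212
radius_5 = 16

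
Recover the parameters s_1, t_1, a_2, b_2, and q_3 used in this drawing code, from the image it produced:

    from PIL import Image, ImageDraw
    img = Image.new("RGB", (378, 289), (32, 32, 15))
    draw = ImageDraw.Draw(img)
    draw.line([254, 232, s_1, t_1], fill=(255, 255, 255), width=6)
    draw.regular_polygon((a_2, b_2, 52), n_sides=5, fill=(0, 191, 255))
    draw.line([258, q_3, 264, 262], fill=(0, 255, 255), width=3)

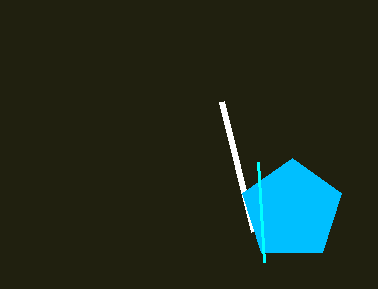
s_1 = 222
t_1 = 102
a_2 = 292
b_2 = 210
q_3 = 162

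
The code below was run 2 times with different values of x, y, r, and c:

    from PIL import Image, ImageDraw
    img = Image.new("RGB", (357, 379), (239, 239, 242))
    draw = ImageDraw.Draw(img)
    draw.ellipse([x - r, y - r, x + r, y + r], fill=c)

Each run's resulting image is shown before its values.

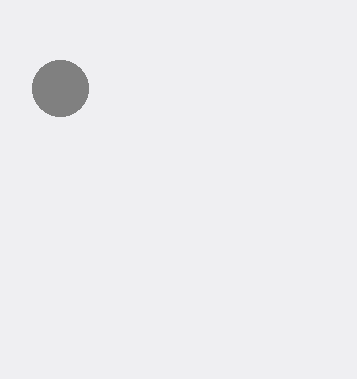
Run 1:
x = 60, y = 88, r = 28, c = 'gray'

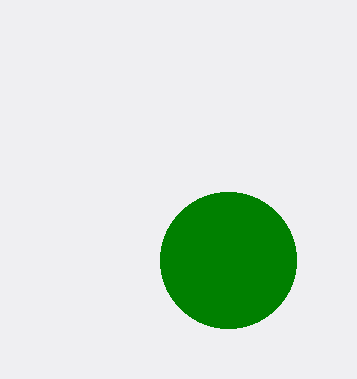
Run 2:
x = 228; y = 260; r = 68; c = 'green'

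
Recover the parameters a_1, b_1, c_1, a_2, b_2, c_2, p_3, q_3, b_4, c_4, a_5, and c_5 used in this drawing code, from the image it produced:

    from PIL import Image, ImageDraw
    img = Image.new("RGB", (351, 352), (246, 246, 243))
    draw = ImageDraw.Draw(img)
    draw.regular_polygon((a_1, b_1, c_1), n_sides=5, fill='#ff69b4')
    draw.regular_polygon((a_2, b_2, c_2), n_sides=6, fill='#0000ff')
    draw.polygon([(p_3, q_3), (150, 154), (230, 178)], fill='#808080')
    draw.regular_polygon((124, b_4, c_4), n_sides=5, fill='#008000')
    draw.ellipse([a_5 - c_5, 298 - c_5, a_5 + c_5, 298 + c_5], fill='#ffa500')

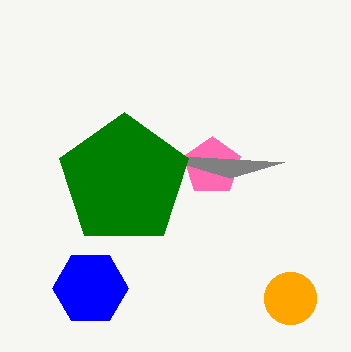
a_1 = 212; b_1 = 166; c_1 = 30; a_2 = 90; b_2 = 288; c_2 = 38; p_3 = 284; q_3 = 162; b_4 = 180; c_4 = 68; a_5 = 290; c_5 = 26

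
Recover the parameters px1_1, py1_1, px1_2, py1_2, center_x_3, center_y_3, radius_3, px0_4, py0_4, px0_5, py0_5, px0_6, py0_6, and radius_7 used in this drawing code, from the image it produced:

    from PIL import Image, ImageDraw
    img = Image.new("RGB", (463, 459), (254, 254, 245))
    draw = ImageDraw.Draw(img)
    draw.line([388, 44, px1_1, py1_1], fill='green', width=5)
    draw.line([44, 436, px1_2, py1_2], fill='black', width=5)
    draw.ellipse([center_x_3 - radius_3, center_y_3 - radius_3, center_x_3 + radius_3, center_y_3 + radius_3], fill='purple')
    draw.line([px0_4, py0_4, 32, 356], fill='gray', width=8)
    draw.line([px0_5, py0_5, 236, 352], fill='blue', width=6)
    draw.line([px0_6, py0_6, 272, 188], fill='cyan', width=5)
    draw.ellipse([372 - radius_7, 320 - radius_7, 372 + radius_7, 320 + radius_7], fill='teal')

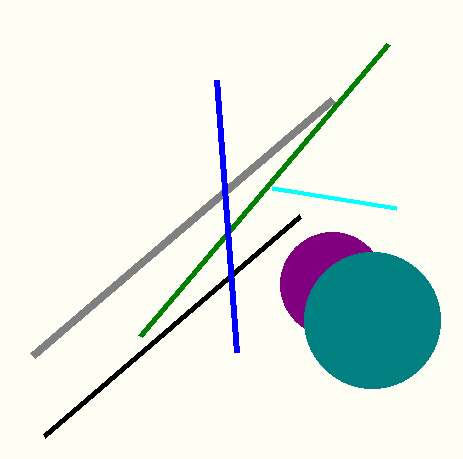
px1_1 = 140
py1_1 = 336
px1_2 = 300
py1_2 = 216
center_x_3 = 332
center_y_3 = 284
radius_3 = 52
px0_4 = 332
py0_4 = 100
px0_5 = 216
py0_5 = 80
px0_6 = 396
py0_6 = 208
radius_7 = 68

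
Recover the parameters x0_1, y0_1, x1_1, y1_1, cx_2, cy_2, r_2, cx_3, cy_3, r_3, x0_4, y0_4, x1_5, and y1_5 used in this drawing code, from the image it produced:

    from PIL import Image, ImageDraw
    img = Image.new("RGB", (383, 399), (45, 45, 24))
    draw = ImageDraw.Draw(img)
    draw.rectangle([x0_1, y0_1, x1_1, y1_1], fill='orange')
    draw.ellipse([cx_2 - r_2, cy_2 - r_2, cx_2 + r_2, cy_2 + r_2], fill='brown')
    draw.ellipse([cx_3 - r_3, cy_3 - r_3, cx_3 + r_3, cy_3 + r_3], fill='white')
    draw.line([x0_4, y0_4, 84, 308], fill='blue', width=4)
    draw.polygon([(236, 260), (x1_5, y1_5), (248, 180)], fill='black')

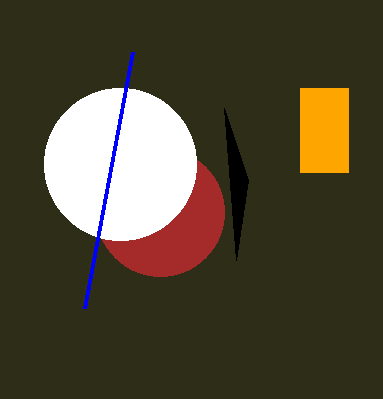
x0_1 = 300; y0_1 = 88; x1_1 = 348; y1_1 = 172; cx_2 = 160; cy_2 = 212; r_2 = 64; cx_3 = 120; cy_3 = 164; r_3 = 76; x0_4 = 132; y0_4 = 52; x1_5 = 224; y1_5 = 108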